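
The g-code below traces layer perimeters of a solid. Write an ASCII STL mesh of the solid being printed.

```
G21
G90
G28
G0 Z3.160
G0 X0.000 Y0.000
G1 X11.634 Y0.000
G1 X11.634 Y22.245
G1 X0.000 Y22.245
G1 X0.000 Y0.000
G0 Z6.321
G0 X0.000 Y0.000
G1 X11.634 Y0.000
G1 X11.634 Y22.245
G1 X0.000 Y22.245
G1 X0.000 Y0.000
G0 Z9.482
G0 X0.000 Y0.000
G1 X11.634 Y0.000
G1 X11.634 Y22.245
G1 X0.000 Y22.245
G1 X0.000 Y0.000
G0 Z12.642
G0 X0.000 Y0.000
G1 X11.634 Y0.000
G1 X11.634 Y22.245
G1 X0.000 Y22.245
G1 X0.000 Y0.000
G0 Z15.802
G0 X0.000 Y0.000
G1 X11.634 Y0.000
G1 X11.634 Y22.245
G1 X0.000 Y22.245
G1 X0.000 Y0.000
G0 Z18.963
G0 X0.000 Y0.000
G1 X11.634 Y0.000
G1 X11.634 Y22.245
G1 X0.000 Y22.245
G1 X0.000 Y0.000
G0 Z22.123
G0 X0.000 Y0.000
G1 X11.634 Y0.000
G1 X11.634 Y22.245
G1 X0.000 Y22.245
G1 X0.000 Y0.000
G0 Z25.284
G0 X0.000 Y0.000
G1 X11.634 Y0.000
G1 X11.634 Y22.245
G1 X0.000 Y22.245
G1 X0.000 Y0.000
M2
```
solid part
  facet normal 0.0000 0.0000 -1.0000
    outer loop
      vertex 11.634 22.245 0.000
      vertex 11.634 0.000 0.000
      vertex 0.000 0.000 0.000
    endloop
  endfacet
  facet normal 0.0000 0.0000 -1.0000
    outer loop
      vertex 0.000 22.245 0.000
      vertex 11.634 22.245 0.000
      vertex 0.000 0.000 0.000
    endloop
  endfacet
  facet normal 0.0000 0.0000 1.0000
    outer loop
      vertex 0.000 0.000 25.284
      vertex 11.634 0.000 25.284
      vertex 11.634 22.245 25.284
    endloop
  endfacet
  facet normal 0.0000 0.0000 1.0000
    outer loop
      vertex 0.000 0.000 25.284
      vertex 11.634 22.245 25.284
      vertex 0.000 22.245 25.284
    endloop
  endfacet
  facet normal 0.0000 -1.0000 0.0000
    outer loop
      vertex 0.000 0.000 0.000
      vertex 11.634 0.000 0.000
      vertex 11.634 0.000 25.284
    endloop
  endfacet
  facet normal 0.0000 -1.0000 0.0000
    outer loop
      vertex 0.000 0.000 0.000
      vertex 11.634 0.000 25.284
      vertex 0.000 0.000 25.284
    endloop
  endfacet
  facet normal 0.0000 1.0000 0.0000
    outer loop
      vertex 11.634 22.245 25.284
      vertex 11.634 22.245 0.000
      vertex 0.000 22.245 0.000
    endloop
  endfacet
  facet normal 0.0000 1.0000 0.0000
    outer loop
      vertex 0.000 22.245 25.284
      vertex 11.634 22.245 25.284
      vertex 0.000 22.245 0.000
    endloop
  endfacet
  facet normal -1.0000 0.0000 0.0000
    outer loop
      vertex 0.000 22.245 25.284
      vertex 0.000 22.245 0.000
      vertex 0.000 0.000 0.000
    endloop
  endfacet
  facet normal -1.0000 0.0000 0.0000
    outer loop
      vertex 0.000 0.000 25.284
      vertex 0.000 22.245 25.284
      vertex 0.000 0.000 0.000
    endloop
  endfacet
  facet normal 1.0000 0.0000 0.0000
    outer loop
      vertex 11.634 0.000 0.000
      vertex 11.634 22.245 0.000
      vertex 11.634 22.245 25.284
    endloop
  endfacet
  facet normal 1.0000 0.0000 0.0000
    outer loop
      vertex 11.634 0.000 0.000
      vertex 11.634 22.245 25.284
      vertex 11.634 0.000 25.284
    endloop
  endfacet
endsolid part

The G0 Z moves step by Δz≈3.160 mm. Every layer's G1 loop is the same polygon, so the solid is a straight extrusion of it from z=0 to z≈25.3. Closing with flat bottom and top caps and triangulating gives 12 facets — a rectangular box, roughly 11.6 × 22.2 mm footprint and 25.3 mm tall.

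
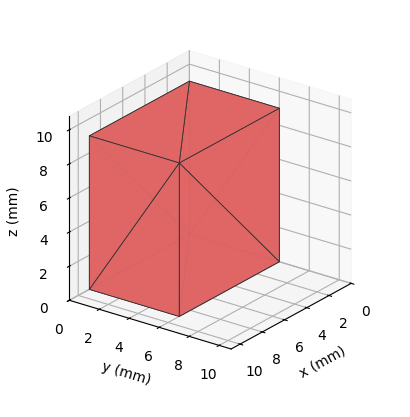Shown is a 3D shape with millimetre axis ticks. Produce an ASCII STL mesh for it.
Reading the render: the shape is a rectangular box, roughly 9 × 6 mm footprint and 9 mm tall (dimensions read to the nearest mm from the axis ticks). For the STL, each face is triangulated and given an outward normal.

solid part
  facet normal 0.0000 0.0000 -1.0000
    outer loop
      vertex 9.0 6.0 0.0
      vertex 9.0 0.0 0.0
      vertex 0.0 0.0 0.0
    endloop
  endfacet
  facet normal 0.0000 0.0000 -1.0000
    outer loop
      vertex 0.0 6.0 0.0
      vertex 9.0 6.0 0.0
      vertex 0.0 0.0 0.0
    endloop
  endfacet
  facet normal 0.0000 0.0000 1.0000
    outer loop
      vertex 0.0 0.0 9.0
      vertex 9.0 0.0 9.0
      vertex 9.0 6.0 9.0
    endloop
  endfacet
  facet normal 0.0000 0.0000 1.0000
    outer loop
      vertex 0.0 0.0 9.0
      vertex 9.0 6.0 9.0
      vertex 0.0 6.0 9.0
    endloop
  endfacet
  facet normal 0.0000 -1.0000 0.0000
    outer loop
      vertex 0.0 0.0 0.0
      vertex 9.0 0.0 0.0
      vertex 9.0 0.0 9.0
    endloop
  endfacet
  facet normal 0.0000 -1.0000 0.0000
    outer loop
      vertex 0.0 0.0 0.0
      vertex 9.0 0.0 9.0
      vertex 0.0 0.0 9.0
    endloop
  endfacet
  facet normal 0.0000 1.0000 0.0000
    outer loop
      vertex 9.0 6.0 9.0
      vertex 9.0 6.0 0.0
      vertex 0.0 6.0 0.0
    endloop
  endfacet
  facet normal 0.0000 1.0000 0.0000
    outer loop
      vertex 0.0 6.0 9.0
      vertex 9.0 6.0 9.0
      vertex 0.0 6.0 0.0
    endloop
  endfacet
  facet normal -1.0000 0.0000 0.0000
    outer loop
      vertex 0.0 6.0 9.0
      vertex 0.0 6.0 0.0
      vertex 0.0 0.0 0.0
    endloop
  endfacet
  facet normal -1.0000 0.0000 0.0000
    outer loop
      vertex 0.0 0.0 9.0
      vertex 0.0 6.0 9.0
      vertex 0.0 0.0 0.0
    endloop
  endfacet
  facet normal 1.0000 0.0000 0.0000
    outer loop
      vertex 9.0 0.0 0.0
      vertex 9.0 6.0 0.0
      vertex 9.0 6.0 9.0
    endloop
  endfacet
  facet normal 1.0000 0.0000 0.0000
    outer loop
      vertex 9.0 0.0 0.0
      vertex 9.0 6.0 9.0
      vertex 9.0 0.0 9.0
    endloop
  endfacet
endsolid part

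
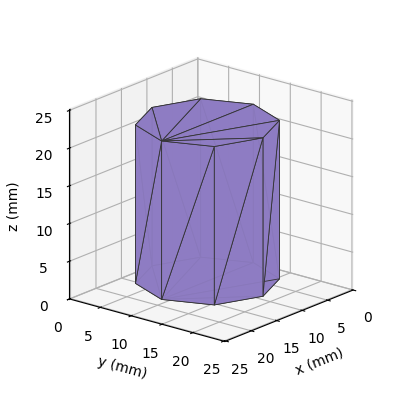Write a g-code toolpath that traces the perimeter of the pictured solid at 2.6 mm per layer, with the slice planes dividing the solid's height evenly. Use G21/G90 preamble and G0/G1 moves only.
Reading the render: the shape is a regular 8-sided prism (a cylinder approximated with 8 flat sides), circumscribed radius ≈ 9 mm, height ≈ 21 mm (dimensions read to the nearest mm from the axis ticks). For the g-code, the solid's height is divided into equal slices at the stated Δz and each level perimeter traced with G1 moves after a G0 lift.

; perimeter-only toolpath
G21 ; units = mm
G90 ; absolute positioning
G28 ; home
; layer 1
G0 Z2.6
G0 X18.0 Y9.0
G1 X15.4 Y15.4
G1 X9.0 Y18.0
G1 X2.6 Y15.4
G1 X0.0 Y9.0
G1 X2.6 Y2.6
G1 X9.0 Y0.0
G1 X15.4 Y2.6
G1 X18.0 Y9.0
; layer 2
G0 Z5.2
G0 X18.0 Y9.0
G1 X15.4 Y15.4
G1 X9.0 Y18.0
G1 X2.6 Y15.4
G1 X0.0 Y9.0
G1 X2.6 Y2.6
G1 X9.0 Y0.0
G1 X15.4 Y2.6
G1 X18.0 Y9.0
; layer 3
G0 Z7.9
G0 X18.0 Y9.0
G1 X15.4 Y15.4
G1 X9.0 Y18.0
G1 X2.6 Y15.4
G1 X0.0 Y9.0
G1 X2.6 Y2.6
G1 X9.0 Y0.0
G1 X15.4 Y2.6
G1 X18.0 Y9.0
; layer 4
G0 Z10.5
G0 X18.0 Y9.0
G1 X15.4 Y15.4
G1 X9.0 Y18.0
G1 X2.6 Y15.4
G1 X0.0 Y9.0
G1 X2.6 Y2.6
G1 X9.0 Y0.0
G1 X15.4 Y2.6
G1 X18.0 Y9.0
; layer 5
G0 Z13.1
G0 X18.0 Y9.0
G1 X15.4 Y15.4
G1 X9.0 Y18.0
G1 X2.6 Y15.4
G1 X0.0 Y9.0
G1 X2.6 Y2.6
G1 X9.0 Y0.0
G1 X15.4 Y2.6
G1 X18.0 Y9.0
; layer 6
G0 Z15.8
G0 X18.0 Y9.0
G1 X15.4 Y15.4
G1 X9.0 Y18.0
G1 X2.6 Y15.4
G1 X0.0 Y9.0
G1 X2.6 Y2.6
G1 X9.0 Y0.0
G1 X15.4 Y2.6
G1 X18.0 Y9.0
; layer 7
G0 Z18.4
G0 X18.0 Y9.0
G1 X15.4 Y15.4
G1 X9.0 Y18.0
G1 X2.6 Y15.4
G1 X0.0 Y9.0
G1 X2.6 Y2.6
G1 X9.0 Y0.0
G1 X15.4 Y2.6
G1 X18.0 Y9.0
; layer 8
G0 Z21.0
G0 X18.0 Y9.0
G1 X15.4 Y15.4
G1 X9.0 Y18.0
G1 X2.6 Y15.4
G1 X0.0 Y9.0
G1 X2.6 Y2.6
G1 X9.0 Y0.0
G1 X15.4 Y2.6
G1 X18.0 Y9.0
M2 ; end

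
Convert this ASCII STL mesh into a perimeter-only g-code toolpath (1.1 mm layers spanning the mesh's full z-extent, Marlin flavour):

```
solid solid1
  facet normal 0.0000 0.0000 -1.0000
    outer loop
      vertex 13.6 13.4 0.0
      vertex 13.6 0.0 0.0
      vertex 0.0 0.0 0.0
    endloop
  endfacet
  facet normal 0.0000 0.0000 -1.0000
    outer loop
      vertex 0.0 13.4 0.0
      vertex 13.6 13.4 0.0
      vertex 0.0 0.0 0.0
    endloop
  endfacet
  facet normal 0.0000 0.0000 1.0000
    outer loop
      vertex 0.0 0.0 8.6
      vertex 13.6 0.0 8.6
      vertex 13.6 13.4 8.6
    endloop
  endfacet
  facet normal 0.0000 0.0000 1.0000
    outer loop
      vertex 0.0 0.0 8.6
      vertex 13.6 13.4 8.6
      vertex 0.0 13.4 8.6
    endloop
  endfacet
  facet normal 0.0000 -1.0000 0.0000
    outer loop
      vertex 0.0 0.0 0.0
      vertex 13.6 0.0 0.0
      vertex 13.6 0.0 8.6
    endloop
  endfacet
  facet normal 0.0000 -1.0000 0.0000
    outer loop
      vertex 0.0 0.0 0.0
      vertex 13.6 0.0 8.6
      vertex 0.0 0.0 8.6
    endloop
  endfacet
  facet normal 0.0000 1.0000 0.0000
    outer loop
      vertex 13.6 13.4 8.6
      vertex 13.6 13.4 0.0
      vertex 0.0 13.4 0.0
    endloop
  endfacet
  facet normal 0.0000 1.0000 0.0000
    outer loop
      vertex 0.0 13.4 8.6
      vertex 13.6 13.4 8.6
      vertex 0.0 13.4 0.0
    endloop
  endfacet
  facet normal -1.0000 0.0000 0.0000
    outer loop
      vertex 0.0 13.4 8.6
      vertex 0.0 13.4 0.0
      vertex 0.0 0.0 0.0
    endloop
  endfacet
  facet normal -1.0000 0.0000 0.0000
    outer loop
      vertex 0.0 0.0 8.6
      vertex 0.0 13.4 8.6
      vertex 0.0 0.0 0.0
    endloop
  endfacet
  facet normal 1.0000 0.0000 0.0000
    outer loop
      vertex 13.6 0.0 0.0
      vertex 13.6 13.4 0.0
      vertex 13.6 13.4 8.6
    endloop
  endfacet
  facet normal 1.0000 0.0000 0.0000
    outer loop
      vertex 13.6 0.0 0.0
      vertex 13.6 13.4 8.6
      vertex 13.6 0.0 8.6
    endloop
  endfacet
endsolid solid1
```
; perimeter-only toolpath
G21 ; units = mm
G90 ; absolute positioning
G28 ; home
; layer 1
G0 Z1.1
G0 X0.0 Y0.0
G1 X13.6 Y0.0
G1 X13.6 Y13.4
G1 X0.0 Y13.4
G1 X0.0 Y0.0
; layer 2
G0 Z2.1
G0 X0.0 Y0.0
G1 X13.6 Y0.0
G1 X13.6 Y13.4
G1 X0.0 Y13.4
G1 X0.0 Y0.0
; layer 3
G0 Z3.2
G0 X0.0 Y0.0
G1 X13.6 Y0.0
G1 X13.6 Y13.4
G1 X0.0 Y13.4
G1 X0.0 Y0.0
; layer 4
G0 Z4.3
G0 X0.0 Y0.0
G1 X13.6 Y0.0
G1 X13.6 Y13.4
G1 X0.0 Y13.4
G1 X0.0 Y0.0
; layer 5
G0 Z5.4
G0 X0.0 Y0.0
G1 X13.6 Y0.0
G1 X13.6 Y13.4
G1 X0.0 Y13.4
G1 X0.0 Y0.0
; layer 6
G0 Z6.4
G0 X0.0 Y0.0
G1 X13.6 Y0.0
G1 X13.6 Y13.4
G1 X0.0 Y13.4
G1 X0.0 Y0.0
; layer 7
G0 Z7.5
G0 X0.0 Y0.0
G1 X13.6 Y0.0
G1 X13.6 Y13.4
G1 X0.0 Y13.4
G1 X0.0 Y0.0
; layer 8
G0 Z8.6
G0 X0.0 Y0.0
G1 X13.6 Y0.0
G1 X13.6 Y13.4
G1 X0.0 Y13.4
G1 X0.0 Y0.0
M2 ; end

The solid is a rectangular box, roughly 13.6 × 13.4 mm footprint and 8.6 mm tall. Slicing at Δz = 1.1 mm — 8 equal slices spanning the solid's height, so layer i sits at z = i·h/8 — gives 8 non-empty perimeters. Each is a 4-segment closed polygon; G0 lifts to the layer z and rapids to the start vertex, then G1 traces the edges.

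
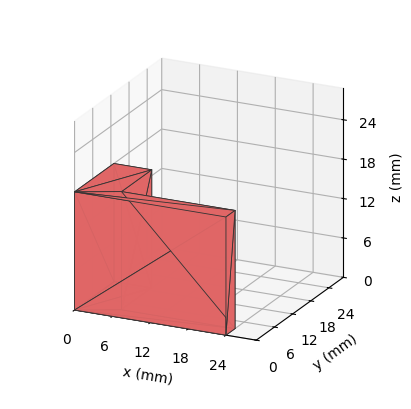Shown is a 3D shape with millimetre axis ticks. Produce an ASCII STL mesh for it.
Reading the render: the shape is an L-shaped prism: outer 24 × 13 mm, arm thicknesses ≈ 3 mm (horizontal) and 6 mm (vertical), extruded 18 mm in z (dimensions read to the nearest mm from the axis ticks). For the STL, each face is triangulated and given an outward normal.

solid part
  facet normal 0.0000 0.0000 -1.0000
    outer loop
      vertex 24.000 3.000 0.000
      vertex 24.000 0.000 0.000
      vertex 0.000 0.000 0.000
    endloop
  endfacet
  facet normal 0.0000 0.0000 -1.0000
    outer loop
      vertex 6.000 3.000 0.000
      vertex 24.000 3.000 0.000
      vertex 0.000 0.000 0.000
    endloop
  endfacet
  facet normal 0.0000 0.0000 -1.0000
    outer loop
      vertex 6.000 13.000 0.000
      vertex 6.000 3.000 0.000
      vertex 0.000 0.000 0.000
    endloop
  endfacet
  facet normal 0.0000 0.0000 -1.0000
    outer loop
      vertex 0.000 13.000 0.000
      vertex 6.000 13.000 0.000
      vertex 0.000 0.000 0.000
    endloop
  endfacet
  facet normal 0.0000 0.0000 1.0000
    outer loop
      vertex 0.000 0.000 18.000
      vertex 24.000 0.000 18.000
      vertex 24.000 3.000 18.000
    endloop
  endfacet
  facet normal 0.0000 0.0000 1.0000
    outer loop
      vertex 0.000 0.000 18.000
      vertex 24.000 3.000 18.000
      vertex 6.000 3.000 18.000
    endloop
  endfacet
  facet normal 0.0000 0.0000 1.0000
    outer loop
      vertex 0.000 0.000 18.000
      vertex 6.000 3.000 18.000
      vertex 6.000 13.000 18.000
    endloop
  endfacet
  facet normal 0.0000 0.0000 1.0000
    outer loop
      vertex 0.000 0.000 18.000
      vertex 6.000 13.000 18.000
      vertex 0.000 13.000 18.000
    endloop
  endfacet
  facet normal 0.0000 -1.0000 0.0000
    outer loop
      vertex 0.000 0.000 0.000
      vertex 24.000 0.000 0.000
      vertex 24.000 0.000 18.000
    endloop
  endfacet
  facet normal 0.0000 -1.0000 0.0000
    outer loop
      vertex 0.000 0.000 0.000
      vertex 24.000 0.000 18.000
      vertex 0.000 0.000 18.000
    endloop
  endfacet
  facet normal 1.0000 0.0000 0.0000
    outer loop
      vertex 24.000 0.000 0.000
      vertex 24.000 3.000 0.000
      vertex 24.000 3.000 18.000
    endloop
  endfacet
  facet normal 1.0000 0.0000 0.0000
    outer loop
      vertex 24.000 0.000 0.000
      vertex 24.000 3.000 18.000
      vertex 24.000 0.000 18.000
    endloop
  endfacet
  facet normal 0.0000 1.0000 0.0000
    outer loop
      vertex 24.000 3.000 0.000
      vertex 6.000 3.000 0.000
      vertex 6.000 3.000 18.000
    endloop
  endfacet
  facet normal 0.0000 1.0000 0.0000
    outer loop
      vertex 24.000 3.000 0.000
      vertex 6.000 3.000 18.000
      vertex 24.000 3.000 18.000
    endloop
  endfacet
  facet normal 1.0000 0.0000 0.0000
    outer loop
      vertex 6.000 3.000 0.000
      vertex 6.000 13.000 0.000
      vertex 6.000 13.000 18.000
    endloop
  endfacet
  facet normal 1.0000 0.0000 0.0000
    outer loop
      vertex 6.000 3.000 0.000
      vertex 6.000 13.000 18.000
      vertex 6.000 3.000 18.000
    endloop
  endfacet
  facet normal 0.0000 1.0000 0.0000
    outer loop
      vertex 6.000 13.000 0.000
      vertex 0.000 13.000 0.000
      vertex 0.000 13.000 18.000
    endloop
  endfacet
  facet normal 0.0000 1.0000 0.0000
    outer loop
      vertex 6.000 13.000 0.000
      vertex 0.000 13.000 18.000
      vertex 6.000 13.000 18.000
    endloop
  endfacet
  facet normal -1.0000 0.0000 0.0000
    outer loop
      vertex 0.000 13.000 0.000
      vertex 0.000 0.000 0.000
      vertex 0.000 0.000 18.000
    endloop
  endfacet
  facet normal -1.0000 0.0000 0.0000
    outer loop
      vertex 0.000 13.000 0.000
      vertex 0.000 0.000 18.000
      vertex 0.000 13.000 18.000
    endloop
  endfacet
endsolid part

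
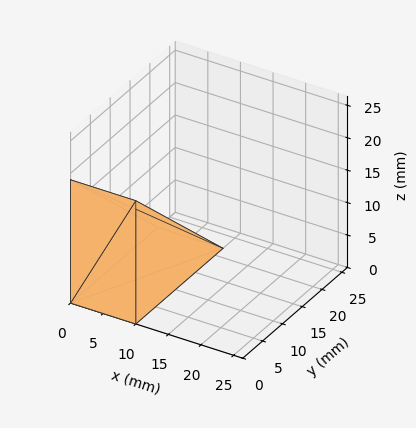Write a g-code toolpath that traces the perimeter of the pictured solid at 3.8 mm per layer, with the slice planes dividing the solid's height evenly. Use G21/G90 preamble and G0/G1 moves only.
Reading the render: the shape is a wedge (ramp): 10 × 22 mm base, rising to 19 mm along the y=0 edge and sloping linearly to z=0 at y=22 (dimensions read to the nearest mm from the axis ticks). For the g-code, the solid's height is divided into equal slices at the stated Δz and each level perimeter traced with G1 moves after a G0 lift.

; perimeter-only toolpath
G21 ; units = mm
G90 ; absolute positioning
G28 ; home
; layer 1
G0 Z3.8
G0 X0.0 Y0.0
G1 X10.0 Y0.0
G1 X10.0 Y17.6
G1 X0.0 Y17.6
G1 X0.0 Y0.0
; layer 2
G0 Z7.6
G0 X0.0 Y0.0
G1 X10.0 Y0.0
G1 X10.0 Y13.2
G1 X0.0 Y13.2
G1 X0.0 Y0.0
; layer 3
G0 Z11.4
G0 X0.0 Y0.0
G1 X10.0 Y0.0
G1 X10.0 Y8.8
G1 X0.0 Y8.8
G1 X0.0 Y0.0
; layer 4
G0 Z15.2
G0 X0.0 Y0.0
G1 X10.0 Y0.0
G1 X10.0 Y4.4
G1 X0.0 Y4.4
G1 X0.0 Y0.0
M2 ; end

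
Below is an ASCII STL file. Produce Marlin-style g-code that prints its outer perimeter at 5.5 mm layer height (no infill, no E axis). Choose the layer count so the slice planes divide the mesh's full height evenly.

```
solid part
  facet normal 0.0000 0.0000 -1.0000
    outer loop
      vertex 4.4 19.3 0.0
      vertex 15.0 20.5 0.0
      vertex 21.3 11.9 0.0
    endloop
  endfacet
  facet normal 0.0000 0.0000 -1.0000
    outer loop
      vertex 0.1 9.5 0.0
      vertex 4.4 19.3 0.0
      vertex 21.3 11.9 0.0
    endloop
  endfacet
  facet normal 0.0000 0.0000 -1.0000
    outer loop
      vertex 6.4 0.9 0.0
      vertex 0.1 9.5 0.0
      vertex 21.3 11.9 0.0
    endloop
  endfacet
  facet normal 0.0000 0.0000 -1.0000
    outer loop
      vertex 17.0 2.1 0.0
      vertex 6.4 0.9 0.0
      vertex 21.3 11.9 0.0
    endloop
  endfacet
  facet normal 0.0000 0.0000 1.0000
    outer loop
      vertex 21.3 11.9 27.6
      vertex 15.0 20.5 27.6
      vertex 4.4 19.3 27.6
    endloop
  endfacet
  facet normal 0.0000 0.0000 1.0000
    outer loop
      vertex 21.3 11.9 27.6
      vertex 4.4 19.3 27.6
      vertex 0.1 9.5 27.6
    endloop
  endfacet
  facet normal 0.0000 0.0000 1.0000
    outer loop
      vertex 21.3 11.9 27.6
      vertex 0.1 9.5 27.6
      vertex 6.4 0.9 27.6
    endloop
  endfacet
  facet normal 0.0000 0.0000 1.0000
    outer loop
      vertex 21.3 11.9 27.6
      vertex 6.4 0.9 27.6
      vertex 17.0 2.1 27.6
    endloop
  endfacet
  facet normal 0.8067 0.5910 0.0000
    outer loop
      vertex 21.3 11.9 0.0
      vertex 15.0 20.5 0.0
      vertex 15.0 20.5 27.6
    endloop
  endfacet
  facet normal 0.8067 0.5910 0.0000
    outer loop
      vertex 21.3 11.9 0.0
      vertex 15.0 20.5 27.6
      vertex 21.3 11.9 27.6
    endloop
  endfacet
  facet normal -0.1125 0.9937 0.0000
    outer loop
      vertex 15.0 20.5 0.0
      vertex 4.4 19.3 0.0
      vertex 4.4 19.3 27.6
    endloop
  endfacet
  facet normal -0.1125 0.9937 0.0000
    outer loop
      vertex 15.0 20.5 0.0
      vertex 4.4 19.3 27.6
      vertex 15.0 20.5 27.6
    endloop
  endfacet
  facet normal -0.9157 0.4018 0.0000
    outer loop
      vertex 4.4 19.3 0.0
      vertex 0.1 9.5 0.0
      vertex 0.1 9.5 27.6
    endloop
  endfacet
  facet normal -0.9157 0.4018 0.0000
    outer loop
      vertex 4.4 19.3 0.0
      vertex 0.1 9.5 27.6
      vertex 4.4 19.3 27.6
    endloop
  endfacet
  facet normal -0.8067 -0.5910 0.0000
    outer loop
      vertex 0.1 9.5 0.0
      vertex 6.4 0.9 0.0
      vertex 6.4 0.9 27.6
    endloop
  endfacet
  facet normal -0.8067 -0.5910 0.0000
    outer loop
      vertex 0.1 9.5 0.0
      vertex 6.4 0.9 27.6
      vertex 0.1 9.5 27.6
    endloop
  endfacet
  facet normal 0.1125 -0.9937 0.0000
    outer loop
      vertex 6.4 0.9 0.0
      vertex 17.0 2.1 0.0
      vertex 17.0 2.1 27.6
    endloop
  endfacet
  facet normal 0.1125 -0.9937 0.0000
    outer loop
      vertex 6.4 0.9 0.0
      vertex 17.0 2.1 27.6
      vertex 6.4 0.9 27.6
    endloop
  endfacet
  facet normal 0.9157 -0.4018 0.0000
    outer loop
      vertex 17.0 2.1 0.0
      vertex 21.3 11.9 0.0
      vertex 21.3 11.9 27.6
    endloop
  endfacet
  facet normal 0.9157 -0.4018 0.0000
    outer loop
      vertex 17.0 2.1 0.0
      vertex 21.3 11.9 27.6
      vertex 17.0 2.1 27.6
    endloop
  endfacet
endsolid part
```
; perimeter-only toolpath
G21 ; units = mm
G90 ; absolute positioning
G28 ; home
; layer 1
G0 Z5.5
G0 X21.3 Y11.9
G1 X15.0 Y20.5
G1 X4.4 Y19.3
G1 X0.1 Y9.5
G1 X6.4 Y0.9
G1 X17.0 Y2.1
G1 X21.3 Y11.9
; layer 2
G0 Z11.0
G0 X21.3 Y11.9
G1 X15.0 Y20.5
G1 X4.4 Y19.3
G1 X0.1 Y9.5
G1 X6.4 Y0.9
G1 X17.0 Y2.1
G1 X21.3 Y11.9
; layer 3
G0 Z16.6
G0 X21.3 Y11.9
G1 X15.0 Y20.5
G1 X4.4 Y19.3
G1 X0.1 Y9.5
G1 X6.4 Y0.9
G1 X17.0 Y2.1
G1 X21.3 Y11.9
; layer 4
G0 Z22.1
G0 X21.3 Y11.9
G1 X15.0 Y20.5
G1 X4.4 Y19.3
G1 X0.1 Y9.5
G1 X6.4 Y0.9
G1 X17.0 Y2.1
G1 X21.3 Y11.9
; layer 5
G0 Z27.6
G0 X21.3 Y11.9
G1 X15.0 Y20.5
G1 X4.4 Y19.3
G1 X0.1 Y9.5
G1 X6.4 Y0.9
G1 X17.0 Y2.1
G1 X21.3 Y11.9
M2 ; end

The solid is a regular 6-sided prism (a cylinder approximated with 6 flat sides), circumscribed radius ≈ 10.7 mm, height ≈ 27.6 mm. Slicing at Δz = 5.5 mm — 5 equal slices spanning the solid's height, so layer i sits at z = i·h/5 — gives 5 non-empty perimeters. Each is a 6-segment closed polygon; G0 lifts to the layer z and rapids to the start vertex, then G1 traces the edges.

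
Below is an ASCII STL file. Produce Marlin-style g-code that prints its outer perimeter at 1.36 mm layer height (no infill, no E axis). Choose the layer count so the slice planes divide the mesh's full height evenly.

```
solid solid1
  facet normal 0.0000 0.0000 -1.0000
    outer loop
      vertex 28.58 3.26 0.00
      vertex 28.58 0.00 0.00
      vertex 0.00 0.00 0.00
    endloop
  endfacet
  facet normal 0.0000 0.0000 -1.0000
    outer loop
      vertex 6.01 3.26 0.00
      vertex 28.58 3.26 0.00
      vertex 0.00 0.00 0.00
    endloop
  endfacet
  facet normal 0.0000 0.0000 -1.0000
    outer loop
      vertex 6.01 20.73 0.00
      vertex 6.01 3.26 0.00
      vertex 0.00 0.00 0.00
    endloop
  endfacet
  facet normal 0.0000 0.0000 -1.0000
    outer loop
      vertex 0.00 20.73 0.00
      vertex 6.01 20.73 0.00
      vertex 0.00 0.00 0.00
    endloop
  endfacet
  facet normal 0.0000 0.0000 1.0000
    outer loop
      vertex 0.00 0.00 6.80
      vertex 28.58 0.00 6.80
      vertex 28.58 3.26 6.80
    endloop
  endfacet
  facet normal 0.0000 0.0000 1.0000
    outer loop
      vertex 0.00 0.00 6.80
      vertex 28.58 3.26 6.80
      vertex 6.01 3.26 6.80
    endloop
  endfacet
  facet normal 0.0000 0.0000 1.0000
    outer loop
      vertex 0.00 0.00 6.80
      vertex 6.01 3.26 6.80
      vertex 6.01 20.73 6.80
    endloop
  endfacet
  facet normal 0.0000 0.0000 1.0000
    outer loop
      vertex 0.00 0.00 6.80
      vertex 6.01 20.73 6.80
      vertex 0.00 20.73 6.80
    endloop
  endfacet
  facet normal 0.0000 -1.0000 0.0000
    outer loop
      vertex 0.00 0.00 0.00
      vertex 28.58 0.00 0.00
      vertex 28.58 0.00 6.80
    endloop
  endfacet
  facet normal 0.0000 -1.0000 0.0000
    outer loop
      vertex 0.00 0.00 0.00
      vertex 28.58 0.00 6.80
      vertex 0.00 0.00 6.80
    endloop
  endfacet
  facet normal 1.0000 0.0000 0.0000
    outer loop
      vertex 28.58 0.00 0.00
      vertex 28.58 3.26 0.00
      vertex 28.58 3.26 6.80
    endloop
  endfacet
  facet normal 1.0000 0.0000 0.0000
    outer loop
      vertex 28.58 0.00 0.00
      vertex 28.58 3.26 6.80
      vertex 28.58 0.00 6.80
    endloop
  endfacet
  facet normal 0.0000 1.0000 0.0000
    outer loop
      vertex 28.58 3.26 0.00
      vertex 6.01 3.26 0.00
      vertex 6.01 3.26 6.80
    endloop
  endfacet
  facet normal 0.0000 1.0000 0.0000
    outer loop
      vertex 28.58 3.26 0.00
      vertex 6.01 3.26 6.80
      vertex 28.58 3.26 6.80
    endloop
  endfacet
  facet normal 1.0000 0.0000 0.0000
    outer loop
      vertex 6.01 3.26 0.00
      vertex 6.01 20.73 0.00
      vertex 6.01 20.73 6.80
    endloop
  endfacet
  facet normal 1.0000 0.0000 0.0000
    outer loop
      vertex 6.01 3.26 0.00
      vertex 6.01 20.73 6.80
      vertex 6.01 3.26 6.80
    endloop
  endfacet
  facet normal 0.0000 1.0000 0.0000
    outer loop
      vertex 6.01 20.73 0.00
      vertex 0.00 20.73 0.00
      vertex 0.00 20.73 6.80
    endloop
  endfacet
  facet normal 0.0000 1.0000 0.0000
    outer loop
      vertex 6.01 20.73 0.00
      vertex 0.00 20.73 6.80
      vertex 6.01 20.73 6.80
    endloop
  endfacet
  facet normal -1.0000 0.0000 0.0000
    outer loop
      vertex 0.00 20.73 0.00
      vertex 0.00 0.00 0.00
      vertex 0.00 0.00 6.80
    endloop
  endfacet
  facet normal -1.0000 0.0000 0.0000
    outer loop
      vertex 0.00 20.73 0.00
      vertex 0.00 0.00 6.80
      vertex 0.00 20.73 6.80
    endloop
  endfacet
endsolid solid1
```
; perimeter-only toolpath
G21 ; units = mm
G90 ; absolute positioning
G28 ; home
; layer 1
G0 Z1.36
G0 X0.00 Y0.00
G1 X28.58 Y0.00
G1 X28.58 Y3.26
G1 X6.01 Y3.26
G1 X6.01 Y20.73
G1 X0.00 Y20.73
G1 X0.00 Y0.00
; layer 2
G0 Z2.72
G0 X0.00 Y0.00
G1 X28.58 Y0.00
G1 X28.58 Y3.26
G1 X6.01 Y3.26
G1 X6.01 Y20.73
G1 X0.00 Y20.73
G1 X0.00 Y0.00
; layer 3
G0 Z4.08
G0 X0.00 Y0.00
G1 X28.58 Y0.00
G1 X28.58 Y3.26
G1 X6.01 Y3.26
G1 X6.01 Y20.73
G1 X0.00 Y20.73
G1 X0.00 Y0.00
; layer 4
G0 Z5.44
G0 X0.00 Y0.00
G1 X28.58 Y0.00
G1 X28.58 Y3.26
G1 X6.01 Y3.26
G1 X6.01 Y20.73
G1 X0.00 Y20.73
G1 X0.00 Y0.00
; layer 5
G0 Z6.80
G0 X0.00 Y0.00
G1 X28.58 Y0.00
G1 X28.58 Y3.26
G1 X6.01 Y3.26
G1 X6.01 Y20.73
G1 X0.00 Y20.73
G1 X0.00 Y0.00
M2 ; end

The solid is an L-shaped prism: outer 28.6 × 20.7 mm, arm thicknesses ≈ 3.26 mm (horizontal) and 6.01 mm (vertical), extruded 6.8 mm in z. Slicing at Δz = 1.36 mm — 5 equal slices spanning the solid's height, so layer i sits at z = i·h/5 — gives 5 non-empty perimeters. Each is a 6-segment closed polygon; G0 lifts to the layer z and rapids to the start vertex, then G1 traces the edges.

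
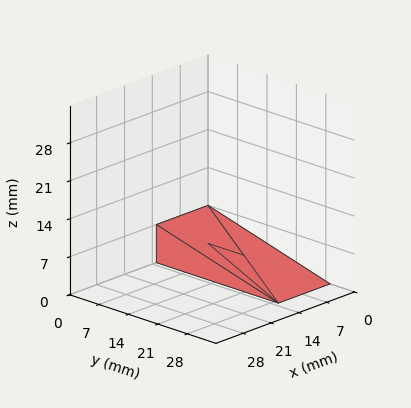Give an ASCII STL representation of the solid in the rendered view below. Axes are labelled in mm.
Reading the render: the shape is a wedge (ramp): 13 × 29 mm base, rising to 7 mm along the y=0 edge and sloping linearly to z=0 at y=29 (dimensions read to the nearest mm from the axis ticks). For the STL, each face is triangulated and given an outward normal.

solid part
  facet normal 0.0000 0.0000 -1.0000
    outer loop
      vertex 13.00 29.00 0.00
      vertex 13.00 0.00 0.00
      vertex 0.00 0.00 0.00
    endloop
  endfacet
  facet normal 0.0000 0.0000 -1.0000
    outer loop
      vertex 0.00 29.00 0.00
      vertex 13.00 29.00 0.00
      vertex 0.00 0.00 0.00
    endloop
  endfacet
  facet normal 0.0000 -1.0000 0.0000
    outer loop
      vertex 0.00 0.00 0.00
      vertex 13.00 0.00 0.00
      vertex 13.00 0.00 7.00
    endloop
  endfacet
  facet normal 0.0000 -1.0000 0.0000
    outer loop
      vertex 0.00 0.00 0.00
      vertex 13.00 0.00 7.00
      vertex 0.00 0.00 7.00
    endloop
  endfacet
  facet normal 0.0000 0.2346 0.9721
    outer loop
      vertex 0.00 0.00 7.00
      vertex 13.00 0.00 7.00
      vertex 13.00 29.00 0.00
    endloop
  endfacet
  facet normal 0.0000 0.2346 0.9721
    outer loop
      vertex 0.00 0.00 7.00
      vertex 13.00 29.00 0.00
      vertex 0.00 29.00 0.00
    endloop
  endfacet
  facet normal -1.0000 0.0000 0.0000
    outer loop
      vertex 0.00 0.00 7.00
      vertex 0.00 29.00 0.00
      vertex 0.00 0.00 0.00
    endloop
  endfacet
  facet normal 1.0000 0.0000 0.0000
    outer loop
      vertex 13.00 0.00 0.00
      vertex 13.00 29.00 0.00
      vertex 13.00 0.00 7.00
    endloop
  endfacet
endsolid part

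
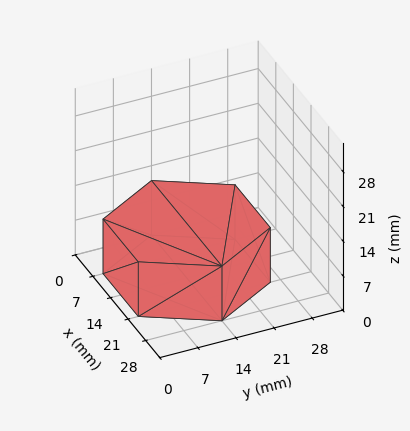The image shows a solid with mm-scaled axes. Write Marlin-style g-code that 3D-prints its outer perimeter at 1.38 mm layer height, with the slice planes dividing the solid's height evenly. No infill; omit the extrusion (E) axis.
Reading the render: the shape is a regular 6-sided prism (a cylinder approximated with 6 flat sides), circumscribed radius ≈ 14 mm, height ≈ 11 mm (dimensions read to the nearest mm from the axis ticks). For the g-code, the solid's height is divided into equal slices at the stated Δz and each level perimeter traced with G1 moves after a G0 lift.

; perimeter-only toolpath
G21 ; units = mm
G90 ; absolute positioning
G28 ; home
; layer 1
G0 Z1.38
G0 X28.00 Y14.00
G1 X21.00 Y26.12
G1 X7.00 Y26.12
G1 X0.00 Y14.00
G1 X7.00 Y1.88
G1 X21.00 Y1.88
G1 X28.00 Y14.00
; layer 2
G0 Z2.75
G0 X28.00 Y14.00
G1 X21.00 Y26.12
G1 X7.00 Y26.12
G1 X0.00 Y14.00
G1 X7.00 Y1.88
G1 X21.00 Y1.88
G1 X28.00 Y14.00
; layer 3
G0 Z4.12
G0 X28.00 Y14.00
G1 X21.00 Y26.12
G1 X7.00 Y26.12
G1 X0.00 Y14.00
G1 X7.00 Y1.88
G1 X21.00 Y1.88
G1 X28.00 Y14.00
; layer 4
G0 Z5.50
G0 X28.00 Y14.00
G1 X21.00 Y26.12
G1 X7.00 Y26.12
G1 X0.00 Y14.00
G1 X7.00 Y1.88
G1 X21.00 Y1.88
G1 X28.00 Y14.00
; layer 5
G0 Z6.88
G0 X28.00 Y14.00
G1 X21.00 Y26.12
G1 X7.00 Y26.12
G1 X0.00 Y14.00
G1 X7.00 Y1.88
G1 X21.00 Y1.88
G1 X28.00 Y14.00
; layer 6
G0 Z8.25
G0 X28.00 Y14.00
G1 X21.00 Y26.12
G1 X7.00 Y26.12
G1 X0.00 Y14.00
G1 X7.00 Y1.88
G1 X21.00 Y1.88
G1 X28.00 Y14.00
; layer 7
G0 Z9.62
G0 X28.00 Y14.00
G1 X21.00 Y26.12
G1 X7.00 Y26.12
G1 X0.00 Y14.00
G1 X7.00 Y1.88
G1 X21.00 Y1.88
G1 X28.00 Y14.00
; layer 8
G0 Z11.00
G0 X28.00 Y14.00
G1 X21.00 Y26.12
G1 X7.00 Y26.12
G1 X0.00 Y14.00
G1 X7.00 Y1.88
G1 X21.00 Y1.88
G1 X28.00 Y14.00
M2 ; end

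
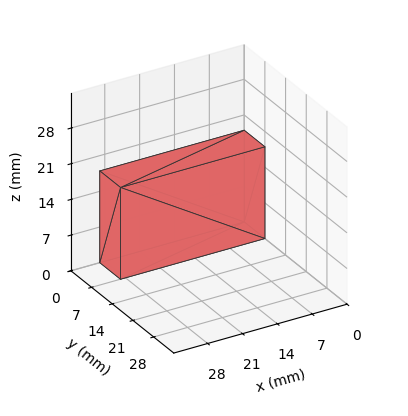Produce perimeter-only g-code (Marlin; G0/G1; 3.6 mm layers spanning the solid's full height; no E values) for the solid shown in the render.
Reading the render: the shape is a rectangular box, roughly 29 × 7 mm footprint and 18 mm tall (dimensions read to the nearest mm from the axis ticks). For the g-code, the solid's height is divided into equal slices at the stated Δz and each level perimeter traced with G1 moves after a G0 lift.

; perimeter-only toolpath
G21 ; units = mm
G90 ; absolute positioning
G28 ; home
; layer 1
G0 Z3.6
G0 X0.0 Y0.0
G1 X29.0 Y0.0
G1 X29.0 Y7.0
G1 X0.0 Y7.0
G1 X0.0 Y0.0
; layer 2
G0 Z7.2
G0 X0.0 Y0.0
G1 X29.0 Y0.0
G1 X29.0 Y7.0
G1 X0.0 Y7.0
G1 X0.0 Y0.0
; layer 3
G0 Z10.8
G0 X0.0 Y0.0
G1 X29.0 Y0.0
G1 X29.0 Y7.0
G1 X0.0 Y7.0
G1 X0.0 Y0.0
; layer 4
G0 Z14.4
G0 X0.0 Y0.0
G1 X29.0 Y0.0
G1 X29.0 Y7.0
G1 X0.0 Y7.0
G1 X0.0 Y0.0
; layer 5
G0 Z18.0
G0 X0.0 Y0.0
G1 X29.0 Y0.0
G1 X29.0 Y7.0
G1 X0.0 Y7.0
G1 X0.0 Y0.0
M2 ; end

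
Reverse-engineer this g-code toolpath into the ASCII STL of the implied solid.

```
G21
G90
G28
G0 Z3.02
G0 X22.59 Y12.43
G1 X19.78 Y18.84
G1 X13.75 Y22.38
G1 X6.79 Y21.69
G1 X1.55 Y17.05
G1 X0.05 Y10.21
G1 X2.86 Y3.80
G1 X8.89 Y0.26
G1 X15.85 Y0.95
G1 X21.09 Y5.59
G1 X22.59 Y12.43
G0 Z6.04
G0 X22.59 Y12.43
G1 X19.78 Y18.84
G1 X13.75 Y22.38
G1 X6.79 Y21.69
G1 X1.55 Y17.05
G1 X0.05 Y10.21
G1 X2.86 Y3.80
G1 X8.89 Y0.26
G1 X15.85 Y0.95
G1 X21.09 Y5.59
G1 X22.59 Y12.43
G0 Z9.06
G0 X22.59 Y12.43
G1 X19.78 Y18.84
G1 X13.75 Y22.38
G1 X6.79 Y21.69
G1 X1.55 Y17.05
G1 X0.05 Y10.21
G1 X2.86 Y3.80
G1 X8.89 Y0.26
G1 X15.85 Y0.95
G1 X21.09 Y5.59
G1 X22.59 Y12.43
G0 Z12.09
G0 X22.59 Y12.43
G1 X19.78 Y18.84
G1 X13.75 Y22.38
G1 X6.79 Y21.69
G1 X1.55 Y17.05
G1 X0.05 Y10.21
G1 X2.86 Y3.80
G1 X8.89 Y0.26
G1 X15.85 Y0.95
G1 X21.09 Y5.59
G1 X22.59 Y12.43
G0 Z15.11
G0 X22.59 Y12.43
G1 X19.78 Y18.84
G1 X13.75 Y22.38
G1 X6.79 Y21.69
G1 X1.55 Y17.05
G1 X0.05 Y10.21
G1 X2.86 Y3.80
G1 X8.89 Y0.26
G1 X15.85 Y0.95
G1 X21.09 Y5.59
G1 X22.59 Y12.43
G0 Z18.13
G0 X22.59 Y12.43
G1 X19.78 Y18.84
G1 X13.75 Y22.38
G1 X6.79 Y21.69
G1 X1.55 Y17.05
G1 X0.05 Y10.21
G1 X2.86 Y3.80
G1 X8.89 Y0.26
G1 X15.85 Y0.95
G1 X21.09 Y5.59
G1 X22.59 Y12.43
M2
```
solid part
  facet normal 0.0000 0.0000 -1.0000
    outer loop
      vertex 13.75 22.38 0.00
      vertex 19.78 18.84 0.00
      vertex 22.59 12.43 0.00
    endloop
  endfacet
  facet normal 0.0000 0.0000 -1.0000
    outer loop
      vertex 6.79 21.69 0.00
      vertex 13.75 22.38 0.00
      vertex 22.59 12.43 0.00
    endloop
  endfacet
  facet normal 0.0000 0.0000 -1.0000
    outer loop
      vertex 1.55 17.05 0.00
      vertex 6.79 21.69 0.00
      vertex 22.59 12.43 0.00
    endloop
  endfacet
  facet normal 0.0000 0.0000 -1.0000
    outer loop
      vertex 0.05 10.21 0.00
      vertex 1.55 17.05 0.00
      vertex 22.59 12.43 0.00
    endloop
  endfacet
  facet normal 0.0000 0.0000 -1.0000
    outer loop
      vertex 2.86 3.80 0.00
      vertex 0.05 10.21 0.00
      vertex 22.59 12.43 0.00
    endloop
  endfacet
  facet normal 0.0000 0.0000 -1.0000
    outer loop
      vertex 8.89 0.26 0.00
      vertex 2.86 3.80 0.00
      vertex 22.59 12.43 0.00
    endloop
  endfacet
  facet normal 0.0000 0.0000 -1.0000
    outer loop
      vertex 15.85 0.95 0.00
      vertex 8.89 0.26 0.00
      vertex 22.59 12.43 0.00
    endloop
  endfacet
  facet normal 0.0000 0.0000 -1.0000
    outer loop
      vertex 21.09 5.59 0.00
      vertex 15.85 0.95 0.00
      vertex 22.59 12.43 0.00
    endloop
  endfacet
  facet normal 0.0000 0.0000 1.0000
    outer loop
      vertex 22.59 12.43 18.13
      vertex 19.78 18.84 18.13
      vertex 13.75 22.38 18.13
    endloop
  endfacet
  facet normal 0.0000 0.0000 1.0000
    outer loop
      vertex 22.59 12.43 18.13
      vertex 13.75 22.38 18.13
      vertex 6.79 21.69 18.13
    endloop
  endfacet
  facet normal 0.0000 0.0000 1.0000
    outer loop
      vertex 22.59 12.43 18.13
      vertex 6.79 21.69 18.13
      vertex 1.55 17.05 18.13
    endloop
  endfacet
  facet normal 0.0000 0.0000 1.0000
    outer loop
      vertex 22.59 12.43 18.13
      vertex 1.55 17.05 18.13
      vertex 0.05 10.21 18.13
    endloop
  endfacet
  facet normal 0.0000 0.0000 1.0000
    outer loop
      vertex 22.59 12.43 18.13
      vertex 0.05 10.21 18.13
      vertex 2.86 3.80 18.13
    endloop
  endfacet
  facet normal 0.0000 0.0000 1.0000
    outer loop
      vertex 22.59 12.43 18.13
      vertex 2.86 3.80 18.13
      vertex 8.89 0.26 18.13
    endloop
  endfacet
  facet normal 0.0000 0.0000 1.0000
    outer loop
      vertex 22.59 12.43 18.13
      vertex 8.89 0.26 18.13
      vertex 15.85 0.95 18.13
    endloop
  endfacet
  facet normal 0.0000 0.0000 1.0000
    outer loop
      vertex 22.59 12.43 18.13
      vertex 15.85 0.95 18.13
      vertex 21.09 5.59 18.13
    endloop
  endfacet
  facet normal 0.9159 0.4015 0.0000
    outer loop
      vertex 22.59 12.43 0.00
      vertex 19.78 18.84 0.00
      vertex 19.78 18.84 18.13
    endloop
  endfacet
  facet normal 0.9159 0.4015 0.0000
    outer loop
      vertex 22.59 12.43 0.00
      vertex 19.78 18.84 18.13
      vertex 22.59 12.43 18.13
    endloop
  endfacet
  facet normal 0.5063 0.8624 0.0000
    outer loop
      vertex 19.78 18.84 0.00
      vertex 13.75 22.38 0.00
      vertex 13.75 22.38 18.13
    endloop
  endfacet
  facet normal 0.5063 0.8624 0.0000
    outer loop
      vertex 19.78 18.84 0.00
      vertex 13.75 22.38 18.13
      vertex 19.78 18.84 18.13
    endloop
  endfacet
  facet normal -0.0987 0.9951 0.0000
    outer loop
      vertex 13.75 22.38 0.00
      vertex 6.79 21.69 0.00
      vertex 6.79 21.69 18.13
    endloop
  endfacet
  facet normal -0.0987 0.9951 0.0000
    outer loop
      vertex 13.75 22.38 0.00
      vertex 6.79 21.69 18.13
      vertex 13.75 22.38 18.13
    endloop
  endfacet
  facet normal -0.6629 0.7487 0.0000
    outer loop
      vertex 6.79 21.69 0.00
      vertex 1.55 17.05 0.00
      vertex 1.55 17.05 18.13
    endloop
  endfacet
  facet normal -0.6629 0.7487 0.0000
    outer loop
      vertex 6.79 21.69 0.00
      vertex 1.55 17.05 18.13
      vertex 6.79 21.69 18.13
    endloop
  endfacet
  facet normal -0.9768 0.2142 0.0000
    outer loop
      vertex 1.55 17.05 0.00
      vertex 0.05 10.21 0.00
      vertex 0.05 10.21 18.13
    endloop
  endfacet
  facet normal -0.9768 0.2142 0.0000
    outer loop
      vertex 1.55 17.05 0.00
      vertex 0.05 10.21 18.13
      vertex 1.55 17.05 18.13
    endloop
  endfacet
  facet normal -0.9159 -0.4015 0.0000
    outer loop
      vertex 0.05 10.21 0.00
      vertex 2.86 3.80 0.00
      vertex 2.86 3.80 18.13
    endloop
  endfacet
  facet normal -0.9159 -0.4015 0.0000
    outer loop
      vertex 0.05 10.21 0.00
      vertex 2.86 3.80 18.13
      vertex 0.05 10.21 18.13
    endloop
  endfacet
  facet normal -0.5063 -0.8624 0.0000
    outer loop
      vertex 2.86 3.80 0.00
      vertex 8.89 0.26 0.00
      vertex 8.89 0.26 18.13
    endloop
  endfacet
  facet normal -0.5063 -0.8624 0.0000
    outer loop
      vertex 2.86 3.80 0.00
      vertex 8.89 0.26 18.13
      vertex 2.86 3.80 18.13
    endloop
  endfacet
  facet normal 0.0987 -0.9951 0.0000
    outer loop
      vertex 8.89 0.26 0.00
      vertex 15.85 0.95 0.00
      vertex 15.85 0.95 18.13
    endloop
  endfacet
  facet normal 0.0987 -0.9951 0.0000
    outer loop
      vertex 8.89 0.26 0.00
      vertex 15.85 0.95 18.13
      vertex 8.89 0.26 18.13
    endloop
  endfacet
  facet normal 0.6629 -0.7487 0.0000
    outer loop
      vertex 15.85 0.95 0.00
      vertex 21.09 5.59 0.00
      vertex 21.09 5.59 18.13
    endloop
  endfacet
  facet normal 0.6629 -0.7487 0.0000
    outer loop
      vertex 15.85 0.95 0.00
      vertex 21.09 5.59 18.13
      vertex 15.85 0.95 18.13
    endloop
  endfacet
  facet normal 0.9768 -0.2142 0.0000
    outer loop
      vertex 21.09 5.59 0.00
      vertex 22.59 12.43 0.00
      vertex 22.59 12.43 18.13
    endloop
  endfacet
  facet normal 0.9768 -0.2142 0.0000
    outer loop
      vertex 21.09 5.59 0.00
      vertex 22.59 12.43 18.13
      vertex 21.09 5.59 18.13
    endloop
  endfacet
endsolid part

The G0 Z moves step by Δz≈3.02 mm. Every layer's G1 loop is the same polygon, so the solid is a straight extrusion of it from z=0 to z≈18.1. Closing with flat bottom and top caps and triangulating gives 36 facets — a regular 10-sided prism (a cylinder approximated with 10 flat sides), circumscribed radius ≈ 11.3 mm, height ≈ 18.1 mm.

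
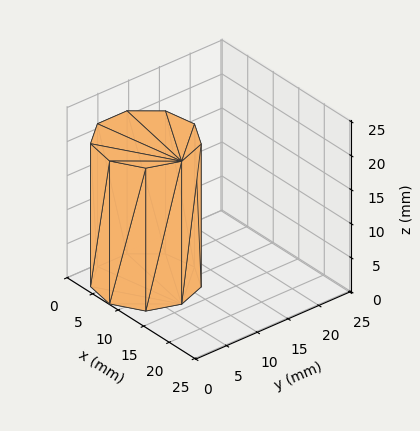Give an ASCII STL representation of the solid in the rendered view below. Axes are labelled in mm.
Reading the render: the shape is a regular 9-sided prism (a cylinder approximated with 9 flat sides), circumscribed radius ≈ 7 mm, height ≈ 21 mm (dimensions read to the nearest mm from the axis ticks). For the STL, each face is triangulated and given an outward normal.

solid part
  facet normal 0.0000 0.0000 -1.0000
    outer loop
      vertex 8.2 13.9 0.0
      vertex 12.4 11.5 0.0
      vertex 14.0 7.0 0.0
    endloop
  endfacet
  facet normal 0.0000 0.0000 -1.0000
    outer loop
      vertex 3.5 13.1 0.0
      vertex 8.2 13.9 0.0
      vertex 14.0 7.0 0.0
    endloop
  endfacet
  facet normal 0.0000 0.0000 -1.0000
    outer loop
      vertex 0.4 9.4 0.0
      vertex 3.5 13.1 0.0
      vertex 14.0 7.0 0.0
    endloop
  endfacet
  facet normal 0.0000 0.0000 -1.0000
    outer loop
      vertex 0.4 4.6 0.0
      vertex 0.4 9.4 0.0
      vertex 14.0 7.0 0.0
    endloop
  endfacet
  facet normal 0.0000 0.0000 -1.0000
    outer loop
      vertex 3.5 0.9 0.0
      vertex 0.4 4.6 0.0
      vertex 14.0 7.0 0.0
    endloop
  endfacet
  facet normal 0.0000 0.0000 -1.0000
    outer loop
      vertex 8.2 0.1 0.0
      vertex 3.5 0.9 0.0
      vertex 14.0 7.0 0.0
    endloop
  endfacet
  facet normal 0.0000 0.0000 -1.0000
    outer loop
      vertex 12.4 2.5 0.0
      vertex 8.2 0.1 0.0
      vertex 14.0 7.0 0.0
    endloop
  endfacet
  facet normal 0.0000 0.0000 1.0000
    outer loop
      vertex 14.0 7.0 21.0
      vertex 12.4 11.5 21.0
      vertex 8.2 13.9 21.0
    endloop
  endfacet
  facet normal 0.0000 0.0000 1.0000
    outer loop
      vertex 14.0 7.0 21.0
      vertex 8.2 13.9 21.0
      vertex 3.5 13.1 21.0
    endloop
  endfacet
  facet normal 0.0000 0.0000 1.0000
    outer loop
      vertex 14.0 7.0 21.0
      vertex 3.5 13.1 21.0
      vertex 0.4 9.4 21.0
    endloop
  endfacet
  facet normal 0.0000 0.0000 1.0000
    outer loop
      vertex 14.0 7.0 21.0
      vertex 0.4 9.4 21.0
      vertex 0.4 4.6 21.0
    endloop
  endfacet
  facet normal 0.0000 0.0000 1.0000
    outer loop
      vertex 14.0 7.0 21.0
      vertex 0.4 4.6 21.0
      vertex 3.5 0.9 21.0
    endloop
  endfacet
  facet normal 0.0000 0.0000 1.0000
    outer loop
      vertex 14.0 7.0 21.0
      vertex 3.5 0.9 21.0
      vertex 8.2 0.1 21.0
    endloop
  endfacet
  facet normal 0.0000 0.0000 1.0000
    outer loop
      vertex 14.0 7.0 21.0
      vertex 8.2 0.1 21.0
      vertex 12.4 2.5 21.0
    endloop
  endfacet
  facet normal 0.9422 0.3350 0.0000
    outer loop
      vertex 14.0 7.0 0.0
      vertex 12.4 11.5 0.0
      vertex 12.4 11.5 21.0
    endloop
  endfacet
  facet normal 0.9422 0.3350 0.0000
    outer loop
      vertex 14.0 7.0 0.0
      vertex 12.4 11.5 21.0
      vertex 14.0 7.0 21.0
    endloop
  endfacet
  facet normal 0.4961 0.8682 0.0000
    outer loop
      vertex 12.4 11.5 0.0
      vertex 8.2 13.9 0.0
      vertex 8.2 13.9 21.0
    endloop
  endfacet
  facet normal 0.4961 0.8682 0.0000
    outer loop
      vertex 12.4 11.5 0.0
      vertex 8.2 13.9 21.0
      vertex 12.4 11.5 21.0
    endloop
  endfacet
  facet normal -0.1678 0.9858 0.0000
    outer loop
      vertex 8.2 13.9 0.0
      vertex 3.5 13.1 0.0
      vertex 3.5 13.1 21.0
    endloop
  endfacet
  facet normal -0.1678 0.9858 0.0000
    outer loop
      vertex 8.2 13.9 0.0
      vertex 3.5 13.1 21.0
      vertex 8.2 13.9 21.0
    endloop
  endfacet
  facet normal -0.7665 0.6422 0.0000
    outer loop
      vertex 3.5 13.1 0.0
      vertex 0.4 9.4 0.0
      vertex 0.4 9.4 21.0
    endloop
  endfacet
  facet normal -0.7665 0.6422 0.0000
    outer loop
      vertex 3.5 13.1 0.0
      vertex 0.4 9.4 21.0
      vertex 3.5 13.1 21.0
    endloop
  endfacet
  facet normal -1.0000 0.0000 0.0000
    outer loop
      vertex 0.4 9.4 0.0
      vertex 0.4 4.6 0.0
      vertex 0.4 4.6 21.0
    endloop
  endfacet
  facet normal -1.0000 0.0000 0.0000
    outer loop
      vertex 0.4 9.4 0.0
      vertex 0.4 4.6 21.0
      vertex 0.4 9.4 21.0
    endloop
  endfacet
  facet normal -0.7665 -0.6422 0.0000
    outer loop
      vertex 0.4 4.6 0.0
      vertex 3.5 0.9 0.0
      vertex 3.5 0.9 21.0
    endloop
  endfacet
  facet normal -0.7665 -0.6422 0.0000
    outer loop
      vertex 0.4 4.6 0.0
      vertex 3.5 0.9 21.0
      vertex 0.4 4.6 21.0
    endloop
  endfacet
  facet normal -0.1678 -0.9858 0.0000
    outer loop
      vertex 3.5 0.9 0.0
      vertex 8.2 0.1 0.0
      vertex 8.2 0.1 21.0
    endloop
  endfacet
  facet normal -0.1678 -0.9858 0.0000
    outer loop
      vertex 3.5 0.9 0.0
      vertex 8.2 0.1 21.0
      vertex 3.5 0.9 21.0
    endloop
  endfacet
  facet normal 0.4961 -0.8682 0.0000
    outer loop
      vertex 8.2 0.1 0.0
      vertex 12.4 2.5 0.0
      vertex 12.4 2.5 21.0
    endloop
  endfacet
  facet normal 0.4961 -0.8682 0.0000
    outer loop
      vertex 8.2 0.1 0.0
      vertex 12.4 2.5 21.0
      vertex 8.2 0.1 21.0
    endloop
  endfacet
  facet normal 0.9422 -0.3350 0.0000
    outer loop
      vertex 12.4 2.5 0.0
      vertex 14.0 7.0 0.0
      vertex 14.0 7.0 21.0
    endloop
  endfacet
  facet normal 0.9422 -0.3350 0.0000
    outer loop
      vertex 12.4 2.5 0.0
      vertex 14.0 7.0 21.0
      vertex 12.4 2.5 21.0
    endloop
  endfacet
endsolid part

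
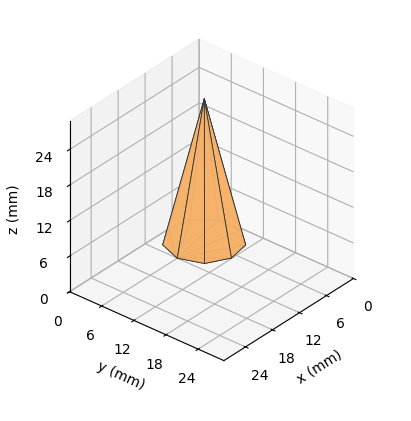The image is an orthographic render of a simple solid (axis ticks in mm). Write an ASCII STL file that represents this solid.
Reading the render: the shape is a regular 9-sided pyramid, base circumscribed radius ≈ 6 mm, apex at z ≈ 24 mm (dimensions read to the nearest mm from the axis ticks). For the STL, each face is triangulated and given an outward normal.

solid part
  facet normal 0.0000 0.0000 -1.0000
    outer loop
      vertex 7.0 11.9 0.0
      vertex 10.6 9.9 0.0
      vertex 12.0 6.0 0.0
    endloop
  endfacet
  facet normal 0.0000 0.0000 -1.0000
    outer loop
      vertex 3.0 11.2 0.0
      vertex 7.0 11.9 0.0
      vertex 12.0 6.0 0.0
    endloop
  endfacet
  facet normal 0.0000 0.0000 -1.0000
    outer loop
      vertex 0.4 8.1 0.0
      vertex 3.0 11.2 0.0
      vertex 12.0 6.0 0.0
    endloop
  endfacet
  facet normal 0.0000 0.0000 -1.0000
    outer loop
      vertex 0.4 3.9 0.0
      vertex 0.4 8.1 0.0
      vertex 12.0 6.0 0.0
    endloop
  endfacet
  facet normal 0.0000 0.0000 -1.0000
    outer loop
      vertex 3.0 0.8 0.0
      vertex 0.4 3.9 0.0
      vertex 12.0 6.0 0.0
    endloop
  endfacet
  facet normal 0.0000 0.0000 -1.0000
    outer loop
      vertex 7.0 0.1 0.0
      vertex 3.0 0.8 0.0
      vertex 12.0 6.0 0.0
    endloop
  endfacet
  facet normal 0.0000 0.0000 -1.0000
    outer loop
      vertex 10.6 2.1 0.0
      vertex 7.0 0.1 0.0
      vertex 12.0 6.0 0.0
    endloop
  endfacet
  facet normal 0.9162 0.3289 0.2290
    outer loop
      vertex 12.0 6.0 0.0
      vertex 10.6 9.9 0.0
      vertex 6.0 6.0 24.0
    endloop
  endfacet
  facet normal 0.4728 0.8510 0.2289
    outer loop
      vertex 10.6 9.9 0.0
      vertex 7.0 11.9 0.0
      vertex 6.0 6.0 24.0
    endloop
  endfacet
  facet normal -0.1678 0.9589 0.2287
    outer loop
      vertex 7.0 11.9 0.0
      vertex 3.0 11.2 0.0
      vertex 6.0 6.0 24.0
    endloop
  endfacet
  facet normal -0.7459 0.6256 0.2288
    outer loop
      vertex 3.0 11.2 0.0
      vertex 0.4 8.1 0.0
      vertex 6.0 6.0 24.0
    endloop
  endfacet
  facet normal -0.9738 0.0000 0.2272
    outer loop
      vertex 0.4 8.1 0.0
      vertex 0.4 3.9 0.0
      vertex 6.0 6.0 24.0
    endloop
  endfacet
  facet normal -0.7459 -0.6256 0.2288
    outer loop
      vertex 0.4 3.9 0.0
      vertex 3.0 0.8 0.0
      vertex 6.0 6.0 24.0
    endloop
  endfacet
  facet normal -0.1678 -0.9589 0.2287
    outer loop
      vertex 3.0 0.8 0.0
      vertex 7.0 0.1 0.0
      vertex 6.0 6.0 24.0
    endloop
  endfacet
  facet normal 0.4728 -0.8510 0.2289
    outer loop
      vertex 7.0 0.1 0.0
      vertex 10.6 2.1 0.0
      vertex 6.0 6.0 24.0
    endloop
  endfacet
  facet normal 0.9162 -0.3289 0.2290
    outer loop
      vertex 10.6 2.1 0.0
      vertex 12.0 6.0 0.0
      vertex 6.0 6.0 24.0
    endloop
  endfacet
endsolid part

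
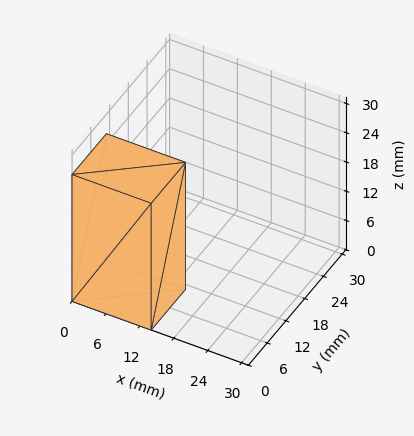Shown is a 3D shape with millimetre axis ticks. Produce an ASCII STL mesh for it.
Reading the render: the shape is a rectangular box, roughly 14 × 11 mm footprint and 26 mm tall (dimensions read to the nearest mm from the axis ticks). For the STL, each face is triangulated and given an outward normal.

solid part
  facet normal 0.0000 0.0000 -1.0000
    outer loop
      vertex 14.0 11.0 0.0
      vertex 14.0 0.0 0.0
      vertex 0.0 0.0 0.0
    endloop
  endfacet
  facet normal 0.0000 0.0000 -1.0000
    outer loop
      vertex 0.0 11.0 0.0
      vertex 14.0 11.0 0.0
      vertex 0.0 0.0 0.0
    endloop
  endfacet
  facet normal 0.0000 0.0000 1.0000
    outer loop
      vertex 0.0 0.0 26.0
      vertex 14.0 0.0 26.0
      vertex 14.0 11.0 26.0
    endloop
  endfacet
  facet normal 0.0000 0.0000 1.0000
    outer loop
      vertex 0.0 0.0 26.0
      vertex 14.0 11.0 26.0
      vertex 0.0 11.0 26.0
    endloop
  endfacet
  facet normal 0.0000 -1.0000 0.0000
    outer loop
      vertex 0.0 0.0 0.0
      vertex 14.0 0.0 0.0
      vertex 14.0 0.0 26.0
    endloop
  endfacet
  facet normal 0.0000 -1.0000 0.0000
    outer loop
      vertex 0.0 0.0 0.0
      vertex 14.0 0.0 26.0
      vertex 0.0 0.0 26.0
    endloop
  endfacet
  facet normal 0.0000 1.0000 0.0000
    outer loop
      vertex 14.0 11.0 26.0
      vertex 14.0 11.0 0.0
      vertex 0.0 11.0 0.0
    endloop
  endfacet
  facet normal 0.0000 1.0000 0.0000
    outer loop
      vertex 0.0 11.0 26.0
      vertex 14.0 11.0 26.0
      vertex 0.0 11.0 0.0
    endloop
  endfacet
  facet normal -1.0000 0.0000 0.0000
    outer loop
      vertex 0.0 11.0 26.0
      vertex 0.0 11.0 0.0
      vertex 0.0 0.0 0.0
    endloop
  endfacet
  facet normal -1.0000 0.0000 0.0000
    outer loop
      vertex 0.0 0.0 26.0
      vertex 0.0 11.0 26.0
      vertex 0.0 0.0 0.0
    endloop
  endfacet
  facet normal 1.0000 0.0000 0.0000
    outer loop
      vertex 14.0 0.0 0.0
      vertex 14.0 11.0 0.0
      vertex 14.0 11.0 26.0
    endloop
  endfacet
  facet normal 1.0000 0.0000 0.0000
    outer loop
      vertex 14.0 0.0 0.0
      vertex 14.0 11.0 26.0
      vertex 14.0 0.0 26.0
    endloop
  endfacet
endsolid part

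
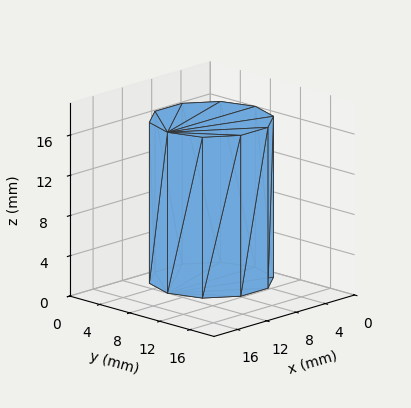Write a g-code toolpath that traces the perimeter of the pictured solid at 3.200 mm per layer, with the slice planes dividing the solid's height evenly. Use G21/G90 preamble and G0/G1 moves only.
Reading the render: the shape is a regular 10-sided prism (a cylinder approximated with 10 flat sides), circumscribed radius ≈ 6 mm, height ≈ 16 mm (dimensions read to the nearest mm from the axis ticks). For the g-code, the solid's height is divided into equal slices at the stated Δz and each level perimeter traced with G1 moves after a G0 lift.

; perimeter-only toolpath
G21 ; units = mm
G90 ; absolute positioning
G28 ; home
; layer 1
G0 Z3.200
G0 X12.000 Y6.000
G1 X10.854 Y9.527
G1 X7.854 Y11.706
G1 X4.146 Y11.706
G1 X1.146 Y9.527
G1 X0.000 Y6.000
G1 X1.146 Y2.473
G1 X4.146 Y0.294
G1 X7.854 Y0.294
G1 X10.854 Y2.473
G1 X12.000 Y6.000
; layer 2
G0 Z6.400
G0 X12.000 Y6.000
G1 X10.854 Y9.527
G1 X7.854 Y11.706
G1 X4.146 Y11.706
G1 X1.146 Y9.527
G1 X0.000 Y6.000
G1 X1.146 Y2.473
G1 X4.146 Y0.294
G1 X7.854 Y0.294
G1 X10.854 Y2.473
G1 X12.000 Y6.000
; layer 3
G0 Z9.600
G0 X12.000 Y6.000
G1 X10.854 Y9.527
G1 X7.854 Y11.706
G1 X4.146 Y11.706
G1 X1.146 Y9.527
G1 X0.000 Y6.000
G1 X1.146 Y2.473
G1 X4.146 Y0.294
G1 X7.854 Y0.294
G1 X10.854 Y2.473
G1 X12.000 Y6.000
; layer 4
G0 Z12.800
G0 X12.000 Y6.000
G1 X10.854 Y9.527
G1 X7.854 Y11.706
G1 X4.146 Y11.706
G1 X1.146 Y9.527
G1 X0.000 Y6.000
G1 X1.146 Y2.473
G1 X4.146 Y0.294
G1 X7.854 Y0.294
G1 X10.854 Y2.473
G1 X12.000 Y6.000
; layer 5
G0 Z16.000
G0 X12.000 Y6.000
G1 X10.854 Y9.527
G1 X7.854 Y11.706
G1 X4.146 Y11.706
G1 X1.146 Y9.527
G1 X0.000 Y6.000
G1 X1.146 Y2.473
G1 X4.146 Y0.294
G1 X7.854 Y0.294
G1 X10.854 Y2.473
G1 X12.000 Y6.000
M2 ; end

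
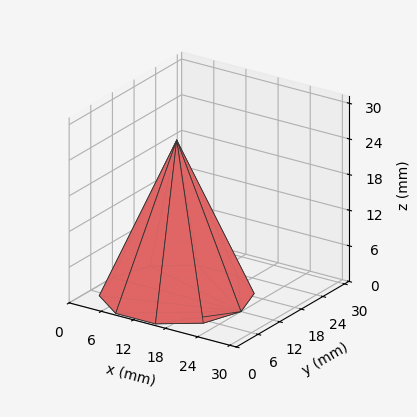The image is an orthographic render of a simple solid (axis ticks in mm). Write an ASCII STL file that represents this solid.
Reading the render: the shape is a regular 10-sided pyramid, base circumscribed radius ≈ 12 mm, apex at z ≈ 26 mm (dimensions read to the nearest mm from the axis ticks). For the STL, each face is triangulated and given an outward normal.

solid part
  facet normal 0.0000 0.0000 -1.0000
    outer loop
      vertex 15.71 23.41 0.00
      vertex 21.71 19.05 0.00
      vertex 24.00 12.00 0.00
    endloop
  endfacet
  facet normal 0.0000 0.0000 -1.0000
    outer loop
      vertex 8.29 23.41 0.00
      vertex 15.71 23.41 0.00
      vertex 24.00 12.00 0.00
    endloop
  endfacet
  facet normal 0.0000 0.0000 -1.0000
    outer loop
      vertex 2.29 19.05 0.00
      vertex 8.29 23.41 0.00
      vertex 24.00 12.00 0.00
    endloop
  endfacet
  facet normal 0.0000 0.0000 -1.0000
    outer loop
      vertex 0.00 12.00 0.00
      vertex 2.29 19.05 0.00
      vertex 24.00 12.00 0.00
    endloop
  endfacet
  facet normal 0.0000 0.0000 -1.0000
    outer loop
      vertex 2.29 4.95 0.00
      vertex 0.00 12.00 0.00
      vertex 24.00 12.00 0.00
    endloop
  endfacet
  facet normal 0.0000 0.0000 -1.0000
    outer loop
      vertex 8.29 0.59 0.00
      vertex 2.29 4.95 0.00
      vertex 24.00 12.00 0.00
    endloop
  endfacet
  facet normal 0.0000 0.0000 -1.0000
    outer loop
      vertex 15.71 0.59 0.00
      vertex 8.29 0.59 0.00
      vertex 24.00 12.00 0.00
    endloop
  endfacet
  facet normal 0.0000 0.0000 -1.0000
    outer loop
      vertex 21.71 4.95 0.00
      vertex 15.71 0.59 0.00
      vertex 24.00 12.00 0.00
    endloop
  endfacet
  facet normal 0.8709 0.2829 0.4019
    outer loop
      vertex 24.00 12.00 0.00
      vertex 21.71 19.05 0.00
      vertex 12.00 12.00 26.00
    endloop
  endfacet
  facet normal 0.5383 0.7408 0.4019
    outer loop
      vertex 21.71 19.05 0.00
      vertex 15.71 23.41 0.00
      vertex 12.00 12.00 26.00
    endloop
  endfacet
  facet normal 0.0000 0.9157 0.4019
    outer loop
      vertex 15.71 23.41 0.00
      vertex 8.29 23.41 0.00
      vertex 12.00 12.00 26.00
    endloop
  endfacet
  facet normal -0.5383 0.7408 0.4019
    outer loop
      vertex 8.29 23.41 0.00
      vertex 2.29 19.05 0.00
      vertex 12.00 12.00 26.00
    endloop
  endfacet
  facet normal -0.8709 0.2829 0.4019
    outer loop
      vertex 2.29 19.05 0.00
      vertex 0.00 12.00 0.00
      vertex 12.00 12.00 26.00
    endloop
  endfacet
  facet normal -0.8709 -0.2829 0.4019
    outer loop
      vertex 0.00 12.00 0.00
      vertex 2.29 4.95 0.00
      vertex 12.00 12.00 26.00
    endloop
  endfacet
  facet normal -0.5383 -0.7408 0.4019
    outer loop
      vertex 2.29 4.95 0.00
      vertex 8.29 0.59 0.00
      vertex 12.00 12.00 26.00
    endloop
  endfacet
  facet normal 0.0000 -0.9157 0.4019
    outer loop
      vertex 8.29 0.59 0.00
      vertex 15.71 0.59 0.00
      vertex 12.00 12.00 26.00
    endloop
  endfacet
  facet normal 0.5383 -0.7408 0.4019
    outer loop
      vertex 15.71 0.59 0.00
      vertex 21.71 4.95 0.00
      vertex 12.00 12.00 26.00
    endloop
  endfacet
  facet normal 0.8709 -0.2829 0.4019
    outer loop
      vertex 21.71 4.95 0.00
      vertex 24.00 12.00 0.00
      vertex 12.00 12.00 26.00
    endloop
  endfacet
endsolid part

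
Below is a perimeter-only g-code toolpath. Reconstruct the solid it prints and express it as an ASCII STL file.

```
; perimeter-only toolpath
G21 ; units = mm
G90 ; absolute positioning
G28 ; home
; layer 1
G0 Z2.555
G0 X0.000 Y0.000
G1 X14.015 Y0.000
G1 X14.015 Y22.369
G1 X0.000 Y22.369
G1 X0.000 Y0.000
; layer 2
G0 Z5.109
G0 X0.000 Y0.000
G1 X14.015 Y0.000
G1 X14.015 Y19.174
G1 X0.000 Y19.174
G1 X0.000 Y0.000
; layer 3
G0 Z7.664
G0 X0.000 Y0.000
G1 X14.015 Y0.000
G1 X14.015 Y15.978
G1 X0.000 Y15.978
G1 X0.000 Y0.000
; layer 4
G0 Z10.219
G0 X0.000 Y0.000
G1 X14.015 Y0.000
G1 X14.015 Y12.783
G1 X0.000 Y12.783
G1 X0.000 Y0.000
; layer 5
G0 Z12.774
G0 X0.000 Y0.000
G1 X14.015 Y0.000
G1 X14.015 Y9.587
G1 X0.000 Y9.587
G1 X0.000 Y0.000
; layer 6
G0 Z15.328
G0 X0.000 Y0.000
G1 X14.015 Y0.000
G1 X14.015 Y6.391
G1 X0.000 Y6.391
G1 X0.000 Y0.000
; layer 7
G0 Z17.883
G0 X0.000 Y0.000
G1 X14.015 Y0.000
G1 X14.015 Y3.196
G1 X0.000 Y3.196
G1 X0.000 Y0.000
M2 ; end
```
solid part
  facet normal 0.0000 0.0000 -1.0000
    outer loop
      vertex 14.015 25.565 0.000
      vertex 14.015 0.000 0.000
      vertex 0.000 0.000 0.000
    endloop
  endfacet
  facet normal 0.0000 0.0000 -1.0000
    outer loop
      vertex 0.000 25.565 0.000
      vertex 14.015 25.565 0.000
      vertex 0.000 0.000 0.000
    endloop
  endfacet
  facet normal 0.0000 -1.0000 0.0000
    outer loop
      vertex 0.000 0.000 0.000
      vertex 14.015 0.000 0.000
      vertex 14.015 0.000 20.438
    endloop
  endfacet
  facet normal 0.0000 -1.0000 0.0000
    outer loop
      vertex 0.000 0.000 0.000
      vertex 14.015 0.000 20.438
      vertex 0.000 0.000 20.438
    endloop
  endfacet
  facet normal 0.0000 0.6244 0.7811
    outer loop
      vertex 0.000 0.000 20.438
      vertex 14.015 0.000 20.438
      vertex 14.015 25.565 0.000
    endloop
  endfacet
  facet normal 0.0000 0.6244 0.7811
    outer loop
      vertex 0.000 0.000 20.438
      vertex 14.015 25.565 0.000
      vertex 0.000 25.565 0.000
    endloop
  endfacet
  facet normal -1.0000 0.0000 0.0000
    outer loop
      vertex 0.000 0.000 20.438
      vertex 0.000 25.565 0.000
      vertex 0.000 0.000 0.000
    endloop
  endfacet
  facet normal 1.0000 0.0000 0.0000
    outer loop
      vertex 14.015 0.000 0.000
      vertex 14.015 25.565 0.000
      vertex 14.015 0.000 20.438
    endloop
  endfacet
endsolid part

The G0 Z moves step by Δz≈2.555 mm. The G1 loops shrink linearly with z, so the solid tapers from its base footprint up to z≈20.4. Closing with a flat bottom cap and the tapered top and triangulating gives 8 facets — a wedge (ramp): 14 × 25.6 mm base, rising to 20.4 mm along the y=0 edge and sloping linearly to z=0 at y=25.6.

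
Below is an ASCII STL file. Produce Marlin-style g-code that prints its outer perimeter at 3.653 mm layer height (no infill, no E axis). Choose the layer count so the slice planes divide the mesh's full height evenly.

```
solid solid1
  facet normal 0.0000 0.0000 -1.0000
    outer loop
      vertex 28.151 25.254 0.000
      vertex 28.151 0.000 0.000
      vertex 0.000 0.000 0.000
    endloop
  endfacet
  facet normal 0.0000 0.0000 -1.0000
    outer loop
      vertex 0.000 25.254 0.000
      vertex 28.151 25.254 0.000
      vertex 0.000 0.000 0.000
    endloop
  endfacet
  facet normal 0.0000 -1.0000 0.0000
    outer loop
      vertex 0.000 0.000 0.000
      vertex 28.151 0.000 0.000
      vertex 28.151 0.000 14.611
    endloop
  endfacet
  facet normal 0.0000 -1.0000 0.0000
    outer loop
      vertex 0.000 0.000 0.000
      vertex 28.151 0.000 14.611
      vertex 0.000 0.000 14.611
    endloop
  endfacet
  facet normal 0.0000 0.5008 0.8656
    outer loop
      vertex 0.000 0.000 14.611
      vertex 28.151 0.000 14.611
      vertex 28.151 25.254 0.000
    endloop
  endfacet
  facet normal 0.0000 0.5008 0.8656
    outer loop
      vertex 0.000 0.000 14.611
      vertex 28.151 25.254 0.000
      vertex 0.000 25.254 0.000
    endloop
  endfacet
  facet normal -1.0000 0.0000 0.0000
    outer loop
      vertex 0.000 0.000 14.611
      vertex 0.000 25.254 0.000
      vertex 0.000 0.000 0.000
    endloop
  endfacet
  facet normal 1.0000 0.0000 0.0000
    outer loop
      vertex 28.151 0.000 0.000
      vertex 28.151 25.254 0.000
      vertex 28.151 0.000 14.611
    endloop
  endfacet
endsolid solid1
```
; perimeter-only toolpath
G21 ; units = mm
G90 ; absolute positioning
G28 ; home
; layer 1
G0 Z3.653
G0 X0.000 Y0.000
G1 X28.151 Y0.000
G1 X28.151 Y18.941
G1 X0.000 Y18.941
G1 X0.000 Y0.000
; layer 2
G0 Z7.306
G0 X0.000 Y0.000
G1 X28.151 Y0.000
G1 X28.151 Y12.627
G1 X0.000 Y12.627
G1 X0.000 Y0.000
; layer 3
G0 Z10.958
G0 X0.000 Y0.000
G1 X28.151 Y0.000
G1 X28.151 Y6.314
G1 X0.000 Y6.314
G1 X0.000 Y0.000
M2 ; end

The solid is a wedge (ramp): 28.2 × 25.3 mm base, rising to 14.6 mm along the y=0 edge and sloping linearly to z=0 at y=25.3. Slicing at Δz = 3.653 mm — 4 equal slices spanning the solid's height, so layer i sits at z = i·h/4 — gives 3 non-empty perimeters. Each is a 4-segment closed polygon; G0 lifts to the layer z and rapids to the start vertex, then G1 traces the edges. The cross-section shrinks linearly with z (the slice at the apex is degenerate and omitted).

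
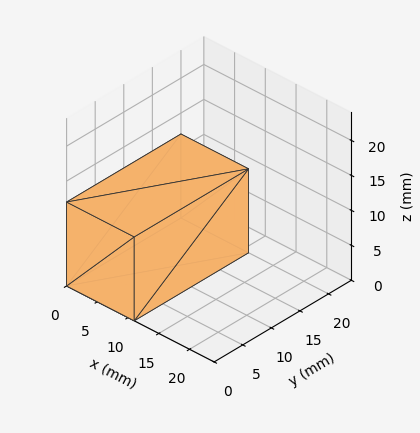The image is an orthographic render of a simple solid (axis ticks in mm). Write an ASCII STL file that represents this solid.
Reading the render: the shape is a rectangular box, roughly 11 × 20 mm footprint and 12 mm tall (dimensions read to the nearest mm from the axis ticks). For the STL, each face is triangulated and given an outward normal.

solid part
  facet normal 0.0000 0.0000 -1.0000
    outer loop
      vertex 11.0 20.0 0.0
      vertex 11.0 0.0 0.0
      vertex 0.0 0.0 0.0
    endloop
  endfacet
  facet normal 0.0000 0.0000 -1.0000
    outer loop
      vertex 0.0 20.0 0.0
      vertex 11.0 20.0 0.0
      vertex 0.0 0.0 0.0
    endloop
  endfacet
  facet normal 0.0000 0.0000 1.0000
    outer loop
      vertex 0.0 0.0 12.0
      vertex 11.0 0.0 12.0
      vertex 11.0 20.0 12.0
    endloop
  endfacet
  facet normal 0.0000 0.0000 1.0000
    outer loop
      vertex 0.0 0.0 12.0
      vertex 11.0 20.0 12.0
      vertex 0.0 20.0 12.0
    endloop
  endfacet
  facet normal 0.0000 -1.0000 0.0000
    outer loop
      vertex 0.0 0.0 0.0
      vertex 11.0 0.0 0.0
      vertex 11.0 0.0 12.0
    endloop
  endfacet
  facet normal 0.0000 -1.0000 0.0000
    outer loop
      vertex 0.0 0.0 0.0
      vertex 11.0 0.0 12.0
      vertex 0.0 0.0 12.0
    endloop
  endfacet
  facet normal 0.0000 1.0000 0.0000
    outer loop
      vertex 11.0 20.0 12.0
      vertex 11.0 20.0 0.0
      vertex 0.0 20.0 0.0
    endloop
  endfacet
  facet normal 0.0000 1.0000 0.0000
    outer loop
      vertex 0.0 20.0 12.0
      vertex 11.0 20.0 12.0
      vertex 0.0 20.0 0.0
    endloop
  endfacet
  facet normal -1.0000 0.0000 0.0000
    outer loop
      vertex 0.0 20.0 12.0
      vertex 0.0 20.0 0.0
      vertex 0.0 0.0 0.0
    endloop
  endfacet
  facet normal -1.0000 0.0000 0.0000
    outer loop
      vertex 0.0 0.0 12.0
      vertex 0.0 20.0 12.0
      vertex 0.0 0.0 0.0
    endloop
  endfacet
  facet normal 1.0000 0.0000 0.0000
    outer loop
      vertex 11.0 0.0 0.0
      vertex 11.0 20.0 0.0
      vertex 11.0 20.0 12.0
    endloop
  endfacet
  facet normal 1.0000 0.0000 0.0000
    outer loop
      vertex 11.0 0.0 0.0
      vertex 11.0 20.0 12.0
      vertex 11.0 0.0 12.0
    endloop
  endfacet
endsolid part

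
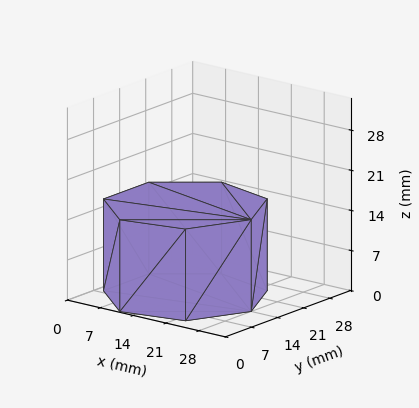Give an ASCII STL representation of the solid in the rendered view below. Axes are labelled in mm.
Reading the render: the shape is a regular 7-sided prism (a cylinder approximated with 7 flat sides), circumscribed radius ≈ 14 mm, height ≈ 16 mm (dimensions read to the nearest mm from the axis ticks). For the STL, each face is triangulated and given an outward normal.

solid part
  facet normal 0.0000 0.0000 -1.0000
    outer loop
      vertex 10.885 27.649 0.000
      vertex 22.729 24.946 0.000
      vertex 28.000 14.000 0.000
    endloop
  endfacet
  facet normal 0.0000 0.0000 -1.0000
    outer loop
      vertex 1.386 20.074 0.000
      vertex 10.885 27.649 0.000
      vertex 28.000 14.000 0.000
    endloop
  endfacet
  facet normal 0.0000 0.0000 -1.0000
    outer loop
      vertex 1.386 7.926 0.000
      vertex 1.386 20.074 0.000
      vertex 28.000 14.000 0.000
    endloop
  endfacet
  facet normal 0.0000 0.0000 -1.0000
    outer loop
      vertex 10.885 0.351 0.000
      vertex 1.386 7.926 0.000
      vertex 28.000 14.000 0.000
    endloop
  endfacet
  facet normal 0.0000 0.0000 -1.0000
    outer loop
      vertex 22.729 3.054 0.000
      vertex 10.885 0.351 0.000
      vertex 28.000 14.000 0.000
    endloop
  endfacet
  facet normal 0.0000 0.0000 1.0000
    outer loop
      vertex 28.000 14.000 16.000
      vertex 22.729 24.946 16.000
      vertex 10.885 27.649 16.000
    endloop
  endfacet
  facet normal 0.0000 0.0000 1.0000
    outer loop
      vertex 28.000 14.000 16.000
      vertex 10.885 27.649 16.000
      vertex 1.386 20.074 16.000
    endloop
  endfacet
  facet normal 0.0000 0.0000 1.0000
    outer loop
      vertex 28.000 14.000 16.000
      vertex 1.386 20.074 16.000
      vertex 1.386 7.926 16.000
    endloop
  endfacet
  facet normal 0.0000 0.0000 1.0000
    outer loop
      vertex 28.000 14.000 16.000
      vertex 1.386 7.926 16.000
      vertex 10.885 0.351 16.000
    endloop
  endfacet
  facet normal 0.0000 0.0000 1.0000
    outer loop
      vertex 28.000 14.000 16.000
      vertex 10.885 0.351 16.000
      vertex 22.729 3.054 16.000
    endloop
  endfacet
  facet normal 0.9010 0.4339 0.0000
    outer loop
      vertex 28.000 14.000 0.000
      vertex 22.729 24.946 0.000
      vertex 22.729 24.946 16.000
    endloop
  endfacet
  facet normal 0.9010 0.4339 0.0000
    outer loop
      vertex 28.000 14.000 0.000
      vertex 22.729 24.946 16.000
      vertex 28.000 14.000 16.000
    endloop
  endfacet
  facet normal 0.2225 0.9749 0.0000
    outer loop
      vertex 22.729 24.946 0.000
      vertex 10.885 27.649 0.000
      vertex 10.885 27.649 16.000
    endloop
  endfacet
  facet normal 0.2225 0.9749 0.0000
    outer loop
      vertex 22.729 24.946 0.000
      vertex 10.885 27.649 16.000
      vertex 22.729 24.946 16.000
    endloop
  endfacet
  facet normal -0.6235 0.7818 0.0000
    outer loop
      vertex 10.885 27.649 0.000
      vertex 1.386 20.074 0.000
      vertex 1.386 20.074 16.000
    endloop
  endfacet
  facet normal -0.6235 0.7818 0.0000
    outer loop
      vertex 10.885 27.649 0.000
      vertex 1.386 20.074 16.000
      vertex 10.885 27.649 16.000
    endloop
  endfacet
  facet normal -1.0000 0.0000 0.0000
    outer loop
      vertex 1.386 20.074 0.000
      vertex 1.386 7.926 0.000
      vertex 1.386 7.926 16.000
    endloop
  endfacet
  facet normal -1.0000 0.0000 0.0000
    outer loop
      vertex 1.386 20.074 0.000
      vertex 1.386 7.926 16.000
      vertex 1.386 20.074 16.000
    endloop
  endfacet
  facet normal -0.6235 -0.7818 0.0000
    outer loop
      vertex 1.386 7.926 0.000
      vertex 10.885 0.351 0.000
      vertex 10.885 0.351 16.000
    endloop
  endfacet
  facet normal -0.6235 -0.7818 0.0000
    outer loop
      vertex 1.386 7.926 0.000
      vertex 10.885 0.351 16.000
      vertex 1.386 7.926 16.000
    endloop
  endfacet
  facet normal 0.2225 -0.9749 0.0000
    outer loop
      vertex 10.885 0.351 0.000
      vertex 22.729 3.054 0.000
      vertex 22.729 3.054 16.000
    endloop
  endfacet
  facet normal 0.2225 -0.9749 0.0000
    outer loop
      vertex 10.885 0.351 0.000
      vertex 22.729 3.054 16.000
      vertex 10.885 0.351 16.000
    endloop
  endfacet
  facet normal 0.9010 -0.4339 0.0000
    outer loop
      vertex 22.729 3.054 0.000
      vertex 28.000 14.000 0.000
      vertex 28.000 14.000 16.000
    endloop
  endfacet
  facet normal 0.9010 -0.4339 0.0000
    outer loop
      vertex 22.729 3.054 0.000
      vertex 28.000 14.000 16.000
      vertex 22.729 3.054 16.000
    endloop
  endfacet
endsolid part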